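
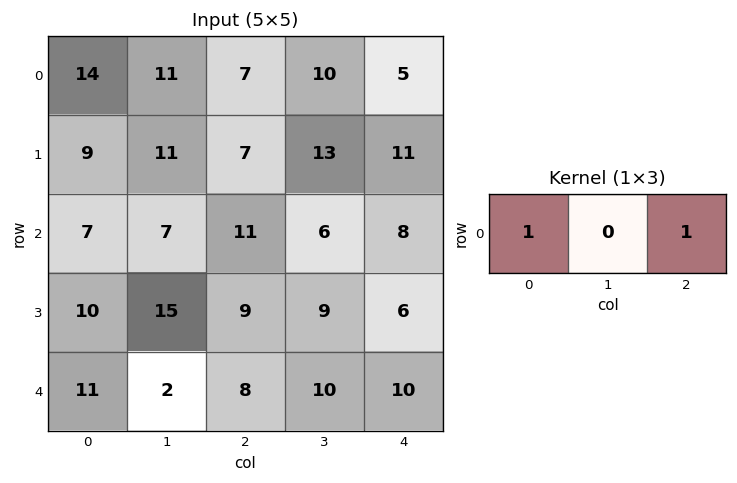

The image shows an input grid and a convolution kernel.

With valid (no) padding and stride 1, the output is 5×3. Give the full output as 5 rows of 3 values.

Output[0,0]: The receptive field on the input at this output position is [14 11 7]. Elementwise product with the kernel and sum: 14·1 + 7·1.
Output[0,1]: The receptive field on the input at this output position is [11 7 10]. Elementwise product with the kernel and sum: 11·1 + 10·1.

21 21 12
16 24 18
18 13 19
19 24 15
19 12 18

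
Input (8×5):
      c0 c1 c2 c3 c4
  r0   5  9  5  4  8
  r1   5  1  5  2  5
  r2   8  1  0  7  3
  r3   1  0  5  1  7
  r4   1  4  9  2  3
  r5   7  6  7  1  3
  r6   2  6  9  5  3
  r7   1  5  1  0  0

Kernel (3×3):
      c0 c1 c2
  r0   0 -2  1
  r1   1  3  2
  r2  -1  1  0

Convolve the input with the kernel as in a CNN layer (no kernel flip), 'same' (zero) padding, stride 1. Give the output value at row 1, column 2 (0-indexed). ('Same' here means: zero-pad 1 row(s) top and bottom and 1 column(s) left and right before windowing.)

The receptive field on the zero-padded input at this output position is [9 5 4 / 1 5 2 / 1 0 7]. Elementwise product with the kernel and sum: 5·-2 + 4·1 + 1·1 + 5·3 + 2·2 + 1·-1 + 0·1.

13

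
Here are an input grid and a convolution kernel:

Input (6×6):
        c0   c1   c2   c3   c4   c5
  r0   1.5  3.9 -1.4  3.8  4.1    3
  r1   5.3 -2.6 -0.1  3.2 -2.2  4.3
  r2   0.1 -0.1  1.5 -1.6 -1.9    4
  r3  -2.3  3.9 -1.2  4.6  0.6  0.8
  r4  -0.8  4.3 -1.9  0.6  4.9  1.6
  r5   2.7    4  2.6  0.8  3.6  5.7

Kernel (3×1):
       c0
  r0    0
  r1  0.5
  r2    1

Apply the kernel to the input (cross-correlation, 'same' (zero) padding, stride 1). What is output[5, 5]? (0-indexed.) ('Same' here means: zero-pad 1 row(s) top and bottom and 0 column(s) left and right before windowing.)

2.85

The receptive field on the zero-padded input at this output position is [1.6 / 5.7 / 0]. Elementwise product with the kernel and sum: 5.7·0.5 + 0·1.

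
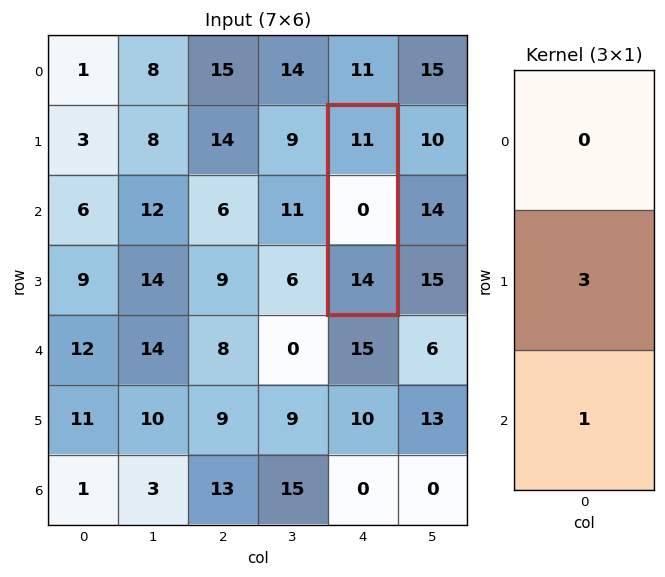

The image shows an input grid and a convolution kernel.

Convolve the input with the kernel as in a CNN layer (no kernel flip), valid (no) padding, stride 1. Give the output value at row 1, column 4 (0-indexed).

The receptive field on the input at this output position is [11 / 0 / 14]. Elementwise product with the kernel and sum: 0·3 + 14·1.

14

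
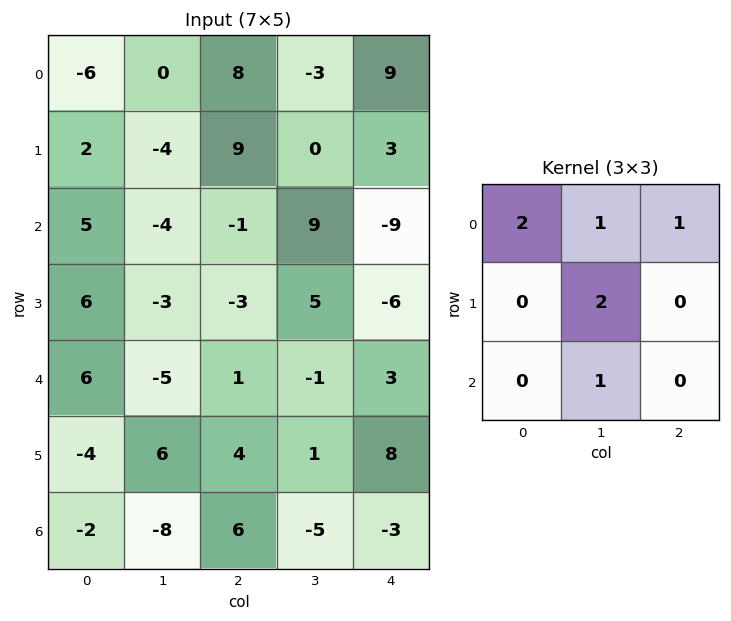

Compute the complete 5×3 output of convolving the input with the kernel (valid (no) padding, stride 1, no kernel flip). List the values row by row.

-16 22 31
-2 -4 44
-6 -5 7
2 2 -8
12 4 1

Output[0,0]: The receptive field on the input at this output position is [-6 0 8 / 2 -4 9 / 5 -4 -1]. Elementwise product with the kernel and sum: -6·2 + 0·1 + 8·1 + -4·2 + -4·1.
Output[0,1]: The receptive field on the input at this output position is [0 8 -3 / -4 9 0 / -4 -1 9]. Elementwise product with the kernel and sum: 0·2 + 8·1 + -3·1 + 9·2 + -1·1.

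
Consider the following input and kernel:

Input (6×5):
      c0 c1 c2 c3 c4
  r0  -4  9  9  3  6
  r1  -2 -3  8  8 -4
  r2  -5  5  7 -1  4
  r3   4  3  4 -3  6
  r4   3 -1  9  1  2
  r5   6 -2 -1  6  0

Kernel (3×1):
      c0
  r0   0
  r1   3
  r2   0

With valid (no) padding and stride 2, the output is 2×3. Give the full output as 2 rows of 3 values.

-6 24 -12
12 12 18

Output[0,0]: The receptive field on the input at this output position is [-4 / -2 / -5]. Elementwise product with the kernel and sum: -2·3.
Output[0,1]: The receptive field on the input at this output position is [9 / 8 / 7]. Elementwise product with the kernel and sum: 8·3.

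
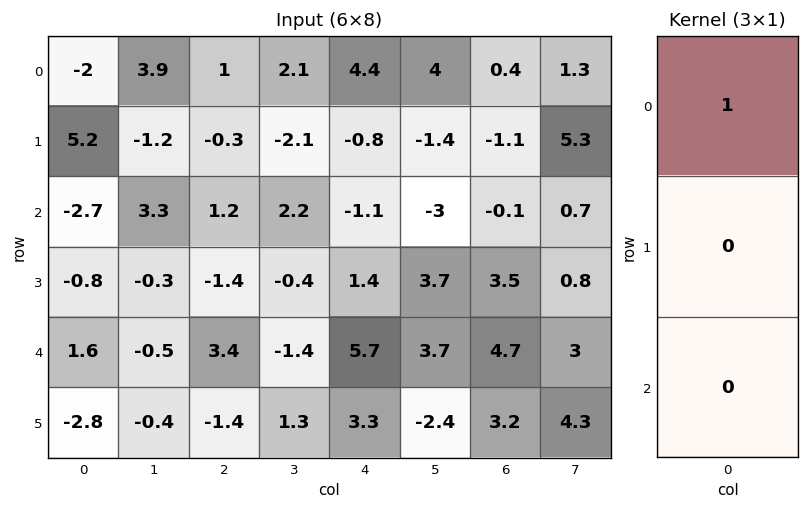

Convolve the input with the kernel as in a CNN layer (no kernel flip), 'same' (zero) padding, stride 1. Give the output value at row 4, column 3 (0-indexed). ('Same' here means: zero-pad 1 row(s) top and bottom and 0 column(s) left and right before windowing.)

The receptive field on the zero-padded input at this output position is [-0.4 / -1.4 / 1.3]. Elementwise product with the kernel and sum: -0.4·1.

-0.4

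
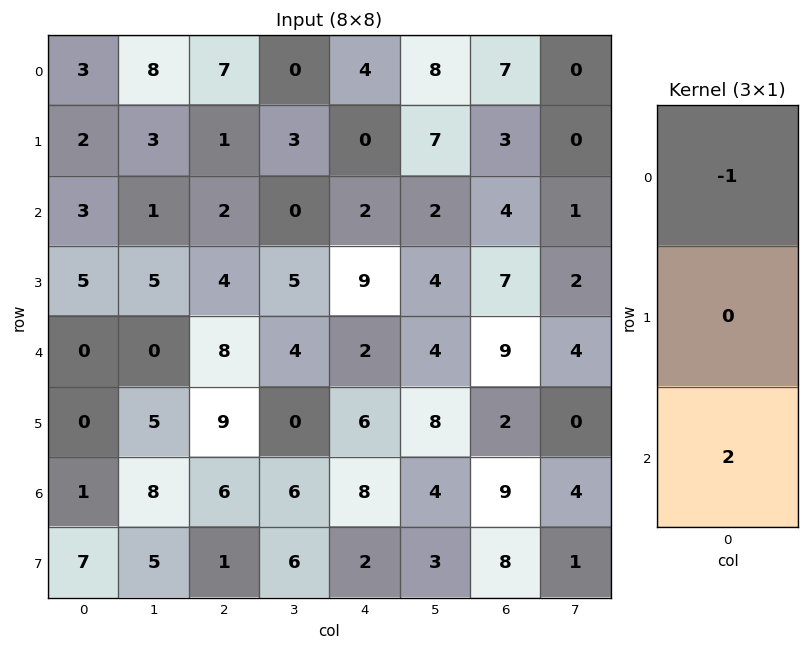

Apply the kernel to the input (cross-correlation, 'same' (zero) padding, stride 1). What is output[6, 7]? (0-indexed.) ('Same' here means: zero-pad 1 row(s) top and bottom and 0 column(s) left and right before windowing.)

The receptive field on the zero-padded input at this output position is [0 / 4 / 1]. Elementwise product with the kernel and sum: 0·-1 + 1·2.

2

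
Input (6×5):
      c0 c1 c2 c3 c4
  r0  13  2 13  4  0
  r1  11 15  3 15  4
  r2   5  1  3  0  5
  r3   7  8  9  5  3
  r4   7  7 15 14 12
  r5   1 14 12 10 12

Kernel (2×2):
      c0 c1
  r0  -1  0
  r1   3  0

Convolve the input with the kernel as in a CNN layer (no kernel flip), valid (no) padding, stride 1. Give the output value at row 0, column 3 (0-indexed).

41

The receptive field on the input at this output position is [4 0 / 15 4]. Elementwise product with the kernel and sum: 4·-1 + 15·3.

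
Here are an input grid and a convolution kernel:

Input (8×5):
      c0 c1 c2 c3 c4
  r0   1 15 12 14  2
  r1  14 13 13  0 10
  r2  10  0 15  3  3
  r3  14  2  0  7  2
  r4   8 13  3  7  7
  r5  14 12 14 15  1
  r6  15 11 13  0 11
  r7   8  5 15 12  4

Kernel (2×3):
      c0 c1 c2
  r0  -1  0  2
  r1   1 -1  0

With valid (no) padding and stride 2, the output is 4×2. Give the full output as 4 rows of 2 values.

24 5
32 -16
0 10
14 12

Output[0,0]: The receptive field on the input at this output position is [1 15 12 / 14 13 13]. Elementwise product with the kernel and sum: 1·-1 + 12·2 + 14·1 + 13·-1.
Output[0,1]: The receptive field on the input at this output position is [12 14 2 / 13 0 10]. Elementwise product with the kernel and sum: 12·-1 + 2·2 + 13·1 + 0·-1.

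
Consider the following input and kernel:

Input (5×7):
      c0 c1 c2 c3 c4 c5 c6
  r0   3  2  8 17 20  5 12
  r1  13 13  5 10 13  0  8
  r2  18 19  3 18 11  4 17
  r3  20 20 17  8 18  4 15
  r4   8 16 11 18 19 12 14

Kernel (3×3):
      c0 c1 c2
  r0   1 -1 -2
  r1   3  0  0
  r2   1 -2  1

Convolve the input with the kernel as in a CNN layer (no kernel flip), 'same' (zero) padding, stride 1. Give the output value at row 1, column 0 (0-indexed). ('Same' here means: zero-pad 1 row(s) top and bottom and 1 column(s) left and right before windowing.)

-24

The receptive field on the zero-padded input at this output position is [0 3 2 / 0 13 13 / 0 18 19]. Elementwise product with the kernel and sum: 0·1 + 3·-1 + 2·-2 + 0·3 + 0·1 + 18·-2 + 19·1.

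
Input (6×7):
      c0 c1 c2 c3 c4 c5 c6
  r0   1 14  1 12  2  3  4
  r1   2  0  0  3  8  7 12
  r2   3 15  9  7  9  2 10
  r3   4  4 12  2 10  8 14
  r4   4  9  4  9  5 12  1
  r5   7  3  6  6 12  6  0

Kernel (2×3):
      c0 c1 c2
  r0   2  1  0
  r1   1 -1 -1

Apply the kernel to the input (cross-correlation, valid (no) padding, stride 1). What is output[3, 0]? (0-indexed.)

The receptive field on the input at this output position is [4 4 12 / 4 9 4]. Elementwise product with the kernel and sum: 4·2 + 4·1 + 4·1 + 9·-1 + 4·-1.

3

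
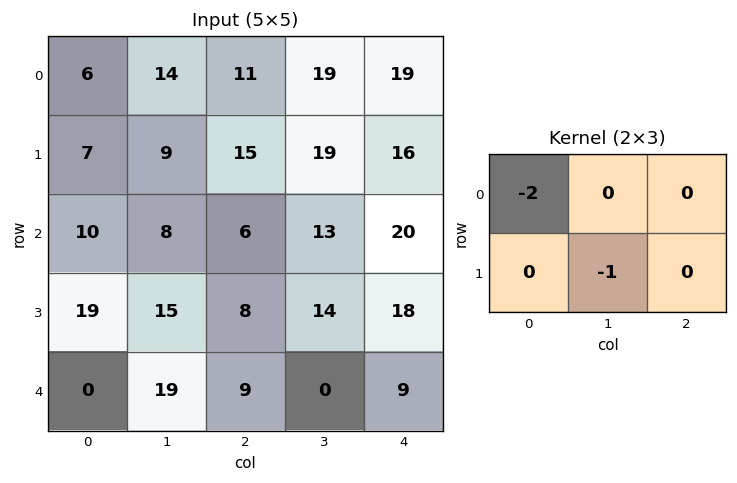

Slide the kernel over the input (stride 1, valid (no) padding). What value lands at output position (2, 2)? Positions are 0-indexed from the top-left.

The receptive field on the input at this output position is [6 13 20 / 8 14 18]. Elementwise product with the kernel and sum: 6·-2 + 14·-1.

-26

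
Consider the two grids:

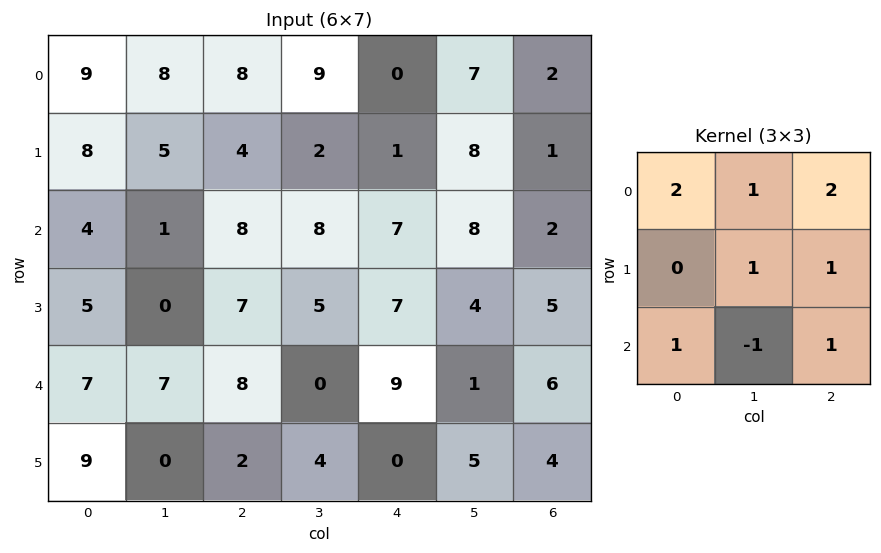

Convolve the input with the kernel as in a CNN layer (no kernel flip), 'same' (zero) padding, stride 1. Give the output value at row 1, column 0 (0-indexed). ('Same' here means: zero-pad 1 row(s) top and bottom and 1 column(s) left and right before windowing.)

35

The receptive field on the zero-padded input at this output position is [0 9 8 / 0 8 5 / 0 4 1]. Elementwise product with the kernel and sum: 0·2 + 9·1 + 8·2 + 8·1 + 5·1 + 0·1 + 4·-1 + 1·1.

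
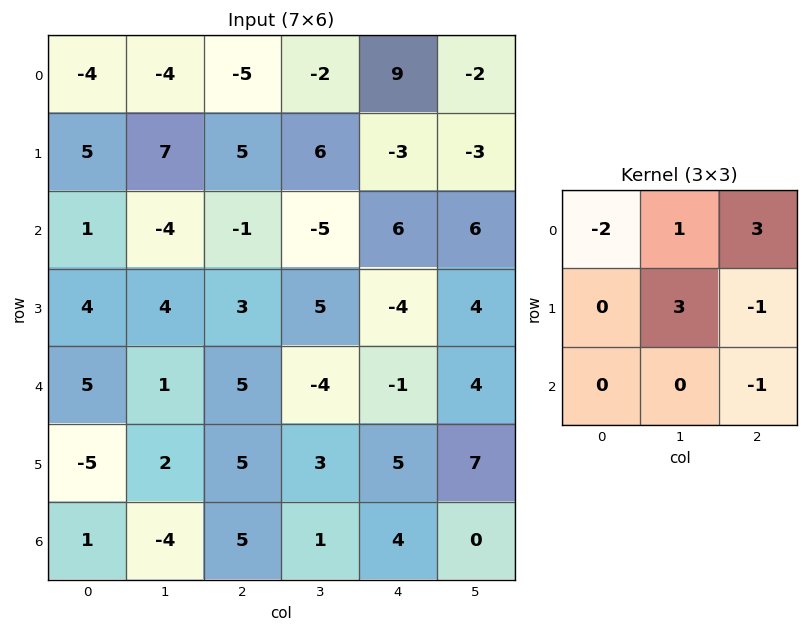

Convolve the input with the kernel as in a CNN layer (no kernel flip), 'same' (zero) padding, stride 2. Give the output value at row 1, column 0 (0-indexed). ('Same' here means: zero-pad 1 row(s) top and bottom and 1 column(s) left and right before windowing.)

29

The receptive field on the zero-padded input at this output position is [0 5 7 / 0 1 -4 / 0 4 4]. Elementwise product with the kernel and sum: 0·-2 + 5·1 + 7·3 + 1·3 + -4·-1 + 4·-1.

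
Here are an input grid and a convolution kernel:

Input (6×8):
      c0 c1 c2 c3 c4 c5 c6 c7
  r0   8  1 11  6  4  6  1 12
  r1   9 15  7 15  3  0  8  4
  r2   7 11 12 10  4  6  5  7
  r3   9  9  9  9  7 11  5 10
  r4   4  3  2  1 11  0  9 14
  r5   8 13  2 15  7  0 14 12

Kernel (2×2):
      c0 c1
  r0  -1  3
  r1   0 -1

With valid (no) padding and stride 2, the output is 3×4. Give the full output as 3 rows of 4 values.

-20 -8 14 31
17 9 3 6
-8 -14 -11 21

Output[0,0]: The receptive field on the input at this output position is [8 1 / 9 15]. Elementwise product with the kernel and sum: 8·-1 + 1·3 + 15·-1.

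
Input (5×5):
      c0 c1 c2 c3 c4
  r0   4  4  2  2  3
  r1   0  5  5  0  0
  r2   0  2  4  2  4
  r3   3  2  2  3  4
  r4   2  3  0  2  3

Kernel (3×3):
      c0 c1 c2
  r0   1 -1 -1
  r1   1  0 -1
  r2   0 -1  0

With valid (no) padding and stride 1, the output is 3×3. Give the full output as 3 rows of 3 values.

-9 1 0
-16 -2 2
-8 -5 -6

Output[0,0]: The receptive field on the input at this output position is [4 4 2 / 0 5 5 / 0 2 4]. Elementwise product with the kernel and sum: 4·1 + 4·-1 + 2·-1 + 0·1 + 5·-1 + 2·-1.
Output[0,1]: The receptive field on the input at this output position is [4 2 2 / 5 5 0 / 2 4 2]. Elementwise product with the kernel and sum: 4·1 + 2·-1 + 2·-1 + 5·1 + 0·-1 + 4·-1.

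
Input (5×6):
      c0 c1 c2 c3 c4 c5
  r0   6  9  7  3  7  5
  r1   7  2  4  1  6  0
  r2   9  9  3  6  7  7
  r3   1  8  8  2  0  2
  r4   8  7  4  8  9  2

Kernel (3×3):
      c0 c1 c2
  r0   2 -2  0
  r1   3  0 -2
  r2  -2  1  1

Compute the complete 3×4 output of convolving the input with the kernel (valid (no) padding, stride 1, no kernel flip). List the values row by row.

1 -1 15 -3
45 5 -13 -8
-18 30 27 -5

Output[0,0]: The receptive field on the input at this output position is [6 9 7 / 7 2 4 / 9 9 3]. Elementwise product with the kernel and sum: 6·2 + 9·-2 + 7·3 + 4·-2 + 9·-2 + 9·1 + 3·1.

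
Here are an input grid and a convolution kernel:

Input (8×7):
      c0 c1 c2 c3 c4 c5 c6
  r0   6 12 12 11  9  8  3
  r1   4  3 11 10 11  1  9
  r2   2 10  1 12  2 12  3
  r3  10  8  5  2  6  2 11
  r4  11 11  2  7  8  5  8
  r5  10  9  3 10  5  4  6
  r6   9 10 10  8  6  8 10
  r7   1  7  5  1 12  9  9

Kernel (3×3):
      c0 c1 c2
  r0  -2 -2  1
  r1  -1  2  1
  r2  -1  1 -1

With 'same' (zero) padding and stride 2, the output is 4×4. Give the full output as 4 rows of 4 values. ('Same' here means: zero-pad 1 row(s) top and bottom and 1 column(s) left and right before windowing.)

25 21 15 6
11 -19 -35 -17
22 -40 -9 -13
11 1 -12 -8

Output[0,0]: The receptive field on the zero-padded input at this output position is [0 0 0 / 0 6 12 / 0 4 3]. Elementwise product with the kernel and sum: 0·-2 + 0·-2 + 0·1 + 0·-1 + 6·2 + 12·1 + 0·-1 + 4·1 + 3·-1.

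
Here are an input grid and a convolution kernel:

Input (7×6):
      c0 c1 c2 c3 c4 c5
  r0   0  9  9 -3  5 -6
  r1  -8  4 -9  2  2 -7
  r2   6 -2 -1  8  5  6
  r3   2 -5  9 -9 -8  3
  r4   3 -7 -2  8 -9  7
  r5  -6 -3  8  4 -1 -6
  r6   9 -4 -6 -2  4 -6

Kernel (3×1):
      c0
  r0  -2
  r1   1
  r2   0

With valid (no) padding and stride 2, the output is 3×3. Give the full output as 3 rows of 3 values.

-8 -27 -8
-10 11 -18
-12 12 17

Output[0,0]: The receptive field on the input at this output position is [0 / -8 / 6]. Elementwise product with the kernel and sum: 0·-2 + -8·1.
Output[0,1]: The receptive field on the input at this output position is [9 / -9 / -1]. Elementwise product with the kernel and sum: 9·-2 + -9·1.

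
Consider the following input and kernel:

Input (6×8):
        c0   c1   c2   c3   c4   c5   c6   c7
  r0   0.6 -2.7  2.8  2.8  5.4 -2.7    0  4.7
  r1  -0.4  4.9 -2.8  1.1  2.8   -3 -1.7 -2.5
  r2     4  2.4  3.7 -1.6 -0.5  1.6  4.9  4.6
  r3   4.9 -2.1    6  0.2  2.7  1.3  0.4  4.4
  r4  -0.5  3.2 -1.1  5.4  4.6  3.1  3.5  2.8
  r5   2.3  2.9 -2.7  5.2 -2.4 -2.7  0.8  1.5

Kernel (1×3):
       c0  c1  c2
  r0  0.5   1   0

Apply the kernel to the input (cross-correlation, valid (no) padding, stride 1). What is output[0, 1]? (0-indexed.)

1.45

The receptive field on the input at this output position is [-2.7 2.8 2.8]. Elementwise product with the kernel and sum: -2.7·0.5 + 2.8·1.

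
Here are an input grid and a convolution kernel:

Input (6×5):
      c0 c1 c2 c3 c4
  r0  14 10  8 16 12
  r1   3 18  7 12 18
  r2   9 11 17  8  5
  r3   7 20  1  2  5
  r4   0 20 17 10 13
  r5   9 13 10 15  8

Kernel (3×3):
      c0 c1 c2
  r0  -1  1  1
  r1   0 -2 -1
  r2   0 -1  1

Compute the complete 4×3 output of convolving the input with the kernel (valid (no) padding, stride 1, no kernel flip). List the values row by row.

Output[0,0]: The receptive field on the input at this output position is [14 10 8 / 3 18 7 / 9 11 17]. Elementwise product with the kernel and sum: 14·-1 + 10·1 + 8·1 + 18·-2 + 7·-1 + 11·-1 + 17·1.

-33 -21 -25
-36 -40 5
-25 3 -10
-46 -56 -34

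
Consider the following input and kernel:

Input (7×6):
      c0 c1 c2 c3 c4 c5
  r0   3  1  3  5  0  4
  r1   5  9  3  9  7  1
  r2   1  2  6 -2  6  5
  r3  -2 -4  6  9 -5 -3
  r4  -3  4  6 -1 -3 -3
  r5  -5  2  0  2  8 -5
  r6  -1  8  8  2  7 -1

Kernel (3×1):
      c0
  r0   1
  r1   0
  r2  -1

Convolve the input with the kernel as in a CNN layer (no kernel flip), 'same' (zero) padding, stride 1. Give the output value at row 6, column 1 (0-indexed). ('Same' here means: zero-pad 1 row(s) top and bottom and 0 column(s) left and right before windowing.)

The receptive field on the zero-padded input at this output position is [2 / 8 / 0]. Elementwise product with the kernel and sum: 2·1 + 0·-1.

2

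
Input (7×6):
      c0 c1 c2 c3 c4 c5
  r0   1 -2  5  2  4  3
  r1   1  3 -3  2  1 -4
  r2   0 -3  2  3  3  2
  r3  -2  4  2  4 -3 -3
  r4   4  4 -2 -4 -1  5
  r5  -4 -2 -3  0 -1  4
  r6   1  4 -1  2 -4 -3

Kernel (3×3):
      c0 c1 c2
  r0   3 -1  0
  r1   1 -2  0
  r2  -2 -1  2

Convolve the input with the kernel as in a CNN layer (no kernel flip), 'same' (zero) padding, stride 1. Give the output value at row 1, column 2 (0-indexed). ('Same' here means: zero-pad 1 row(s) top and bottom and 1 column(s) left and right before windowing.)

The receptive field on the zero-padded input at this output position is [-2 5 2 / 3 -3 2 / -3 2 3]. Elementwise product with the kernel and sum: -2·3 + 5·-1 + 3·1 + -3·-2 + -3·-2 + 2·-1 + 3·2.

8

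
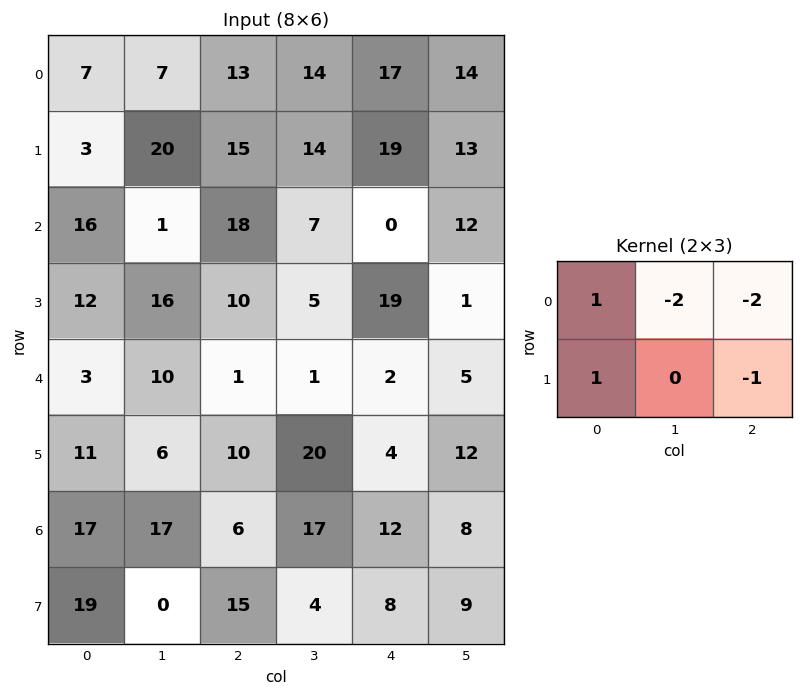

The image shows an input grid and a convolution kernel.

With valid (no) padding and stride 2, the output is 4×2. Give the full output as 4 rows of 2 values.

-45 -53
-20 -5
-18 1
-25 -45

Output[0,0]: The receptive field on the input at this output position is [7 7 13 / 3 20 15]. Elementwise product with the kernel and sum: 7·1 + 7·-2 + 13·-2 + 3·1 + 15·-1.
Output[0,1]: The receptive field on the input at this output position is [13 14 17 / 15 14 19]. Elementwise product with the kernel and sum: 13·1 + 14·-2 + 17·-2 + 15·1 + 19·-1.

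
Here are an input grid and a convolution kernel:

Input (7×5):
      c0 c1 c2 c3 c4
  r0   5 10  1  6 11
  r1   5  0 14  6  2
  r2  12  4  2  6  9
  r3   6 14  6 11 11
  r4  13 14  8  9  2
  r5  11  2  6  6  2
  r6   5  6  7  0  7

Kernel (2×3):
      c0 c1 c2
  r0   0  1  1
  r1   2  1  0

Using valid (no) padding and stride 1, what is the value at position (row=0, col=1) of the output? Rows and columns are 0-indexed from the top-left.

The receptive field on the input at this output position is [10 1 6 / 0 14 6]. Elementwise product with the kernel and sum: 1·1 + 6·1 + 0·2 + 14·1.

21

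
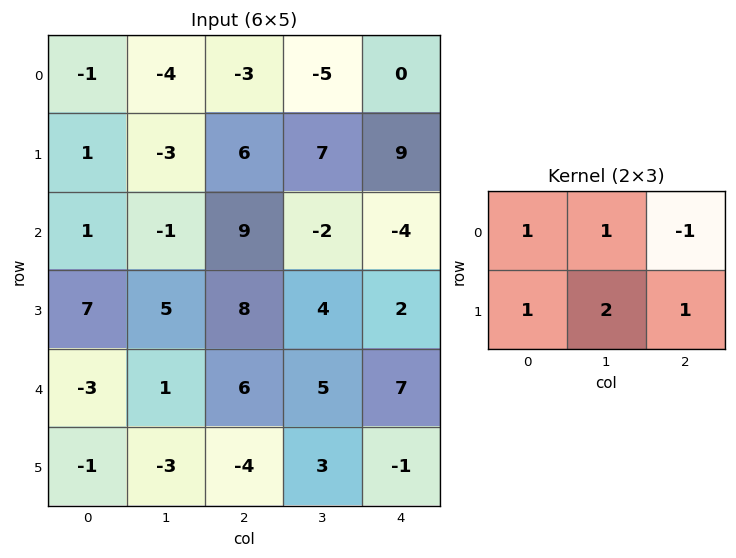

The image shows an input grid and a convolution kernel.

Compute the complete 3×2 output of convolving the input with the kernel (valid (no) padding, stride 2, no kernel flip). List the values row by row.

Output[0,0]: The receptive field on the input at this output position is [-1 -4 -3 / 1 -3 6]. Elementwise product with the kernel and sum: -1·1 + -4·1 + -3·-1 + 1·1 + -3·2 + 6·1.

-1 21
16 29
-19 5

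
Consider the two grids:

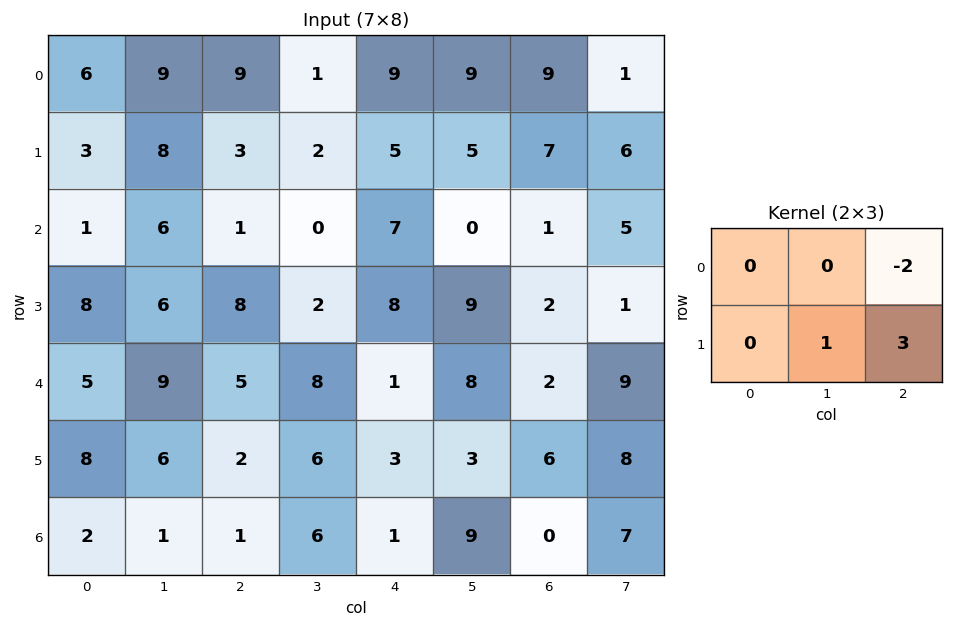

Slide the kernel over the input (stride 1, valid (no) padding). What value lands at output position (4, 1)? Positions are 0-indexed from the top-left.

4

The receptive field on the input at this output position is [9 5 8 / 6 2 6]. Elementwise product with the kernel and sum: 8·-2 + 2·1 + 6·3.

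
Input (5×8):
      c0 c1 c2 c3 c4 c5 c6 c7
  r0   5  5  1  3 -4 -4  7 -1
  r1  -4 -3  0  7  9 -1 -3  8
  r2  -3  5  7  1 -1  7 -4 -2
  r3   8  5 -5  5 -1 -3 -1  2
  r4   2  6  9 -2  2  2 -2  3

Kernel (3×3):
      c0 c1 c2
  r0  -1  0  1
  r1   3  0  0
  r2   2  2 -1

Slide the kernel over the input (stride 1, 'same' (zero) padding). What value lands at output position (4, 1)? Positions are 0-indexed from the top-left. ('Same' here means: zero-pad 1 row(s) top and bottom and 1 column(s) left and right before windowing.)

-7

The receptive field on the zero-padded input at this output position is [8 5 -5 / 2 6 9 / 0 0 0]. Elementwise product with the kernel and sum: 8·-1 + -5·1 + 2·3 + 0·2 + 0·2 + 0·-1.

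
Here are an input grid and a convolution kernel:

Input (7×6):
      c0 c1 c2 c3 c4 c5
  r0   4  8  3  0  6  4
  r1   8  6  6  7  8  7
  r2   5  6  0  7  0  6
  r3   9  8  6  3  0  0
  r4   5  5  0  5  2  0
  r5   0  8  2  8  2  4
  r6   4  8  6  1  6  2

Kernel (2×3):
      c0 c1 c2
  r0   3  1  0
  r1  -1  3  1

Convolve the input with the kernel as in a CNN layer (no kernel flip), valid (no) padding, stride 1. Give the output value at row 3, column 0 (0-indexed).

The receptive field on the input at this output position is [9 8 6 / 5 5 0]. Elementwise product with the kernel and sum: 9·3 + 8·1 + 5·-1 + 5·3 + 0·1.

45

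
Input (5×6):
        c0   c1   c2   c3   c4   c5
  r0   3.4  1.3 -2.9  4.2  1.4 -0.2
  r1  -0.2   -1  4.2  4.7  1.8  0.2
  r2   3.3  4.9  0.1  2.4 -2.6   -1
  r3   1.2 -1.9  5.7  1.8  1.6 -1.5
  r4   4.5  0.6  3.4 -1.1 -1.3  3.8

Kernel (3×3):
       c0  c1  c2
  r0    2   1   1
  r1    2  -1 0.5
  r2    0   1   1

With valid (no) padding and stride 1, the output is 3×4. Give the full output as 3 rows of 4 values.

12.9 2.55 4.2 13.7
8.35 25.3 14.8 18.4
22.75 6 8 4.95

Output[0,0]: The receptive field on the input at this output position is [3.4 1.3 -2.9 / -0.2 -1 4.2 / 3.3 4.9 0.1]. Elementwise product with the kernel and sum: 3.4·2 + 1.3·1 + -2.9·1 + -0.2·2 + -1·-1 + 4.2·0.5 + 4.9·1 + 0.1·1.
Output[0,1]: The receptive field on the input at this output position is [1.3 -2.9 4.2 / -1 4.2 4.7 / 4.9 0.1 2.4]. Elementwise product with the kernel and sum: 1.3·2 + -2.9·1 + 4.2·1 + -1·2 + 4.2·-1 + 4.7·0.5 + 0.1·1 + 2.4·1.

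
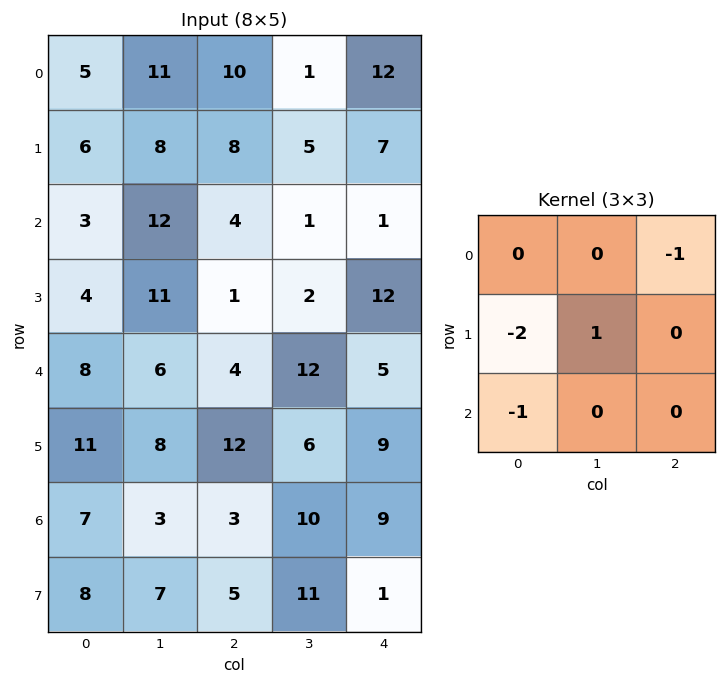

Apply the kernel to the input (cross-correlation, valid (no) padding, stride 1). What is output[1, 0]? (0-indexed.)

The receptive field on the input at this output position is [6 8 8 / 3 12 4 / 4 11 1]. Elementwise product with the kernel and sum: 8·-1 + 3·-2 + 12·1 + 4·-1.

-6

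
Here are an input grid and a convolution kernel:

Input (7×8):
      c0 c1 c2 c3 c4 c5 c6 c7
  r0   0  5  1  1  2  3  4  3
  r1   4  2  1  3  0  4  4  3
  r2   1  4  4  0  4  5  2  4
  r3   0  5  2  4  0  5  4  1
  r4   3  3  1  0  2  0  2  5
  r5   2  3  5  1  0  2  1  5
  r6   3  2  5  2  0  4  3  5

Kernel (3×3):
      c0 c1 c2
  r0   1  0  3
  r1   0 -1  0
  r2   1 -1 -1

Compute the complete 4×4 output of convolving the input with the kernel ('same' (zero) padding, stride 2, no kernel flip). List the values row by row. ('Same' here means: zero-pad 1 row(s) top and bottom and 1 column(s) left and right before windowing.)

-6 -3 -3 -7
0 6 10 11
7 13 16 2
6 1 7 14

Output[0,0]: The receptive field on the zero-padded input at this output position is [0 0 0 / 0 0 5 / 0 4 2]. Elementwise product with the kernel and sum: 0·1 + 0·3 + 0·-1 + 0·1 + 4·-1 + 2·-1.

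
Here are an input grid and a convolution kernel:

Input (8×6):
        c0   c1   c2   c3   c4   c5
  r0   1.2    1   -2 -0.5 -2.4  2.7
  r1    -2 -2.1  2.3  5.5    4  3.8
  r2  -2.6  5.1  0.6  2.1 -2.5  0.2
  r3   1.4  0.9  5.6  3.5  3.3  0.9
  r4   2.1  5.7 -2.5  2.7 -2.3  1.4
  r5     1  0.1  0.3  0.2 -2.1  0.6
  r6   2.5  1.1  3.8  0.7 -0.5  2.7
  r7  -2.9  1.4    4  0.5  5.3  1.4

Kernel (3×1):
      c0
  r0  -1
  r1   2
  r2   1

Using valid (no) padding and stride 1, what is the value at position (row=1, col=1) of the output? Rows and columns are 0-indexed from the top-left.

13.2

The receptive field on the input at this output position is [-2.1 / 5.1 / 0.9]. Elementwise product with the kernel and sum: -2.1·-1 + 5.1·2 + 0.9·1.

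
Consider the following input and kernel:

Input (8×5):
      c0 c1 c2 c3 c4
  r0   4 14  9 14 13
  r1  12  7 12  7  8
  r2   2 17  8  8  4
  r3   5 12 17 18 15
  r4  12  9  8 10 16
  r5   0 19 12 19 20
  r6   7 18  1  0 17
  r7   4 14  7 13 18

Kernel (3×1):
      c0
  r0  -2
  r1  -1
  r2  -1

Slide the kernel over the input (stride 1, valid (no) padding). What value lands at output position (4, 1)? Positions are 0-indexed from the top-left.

-55

The receptive field on the input at this output position is [9 / 19 / 18]. Elementwise product with the kernel and sum: 9·-2 + 19·-1 + 18·-1.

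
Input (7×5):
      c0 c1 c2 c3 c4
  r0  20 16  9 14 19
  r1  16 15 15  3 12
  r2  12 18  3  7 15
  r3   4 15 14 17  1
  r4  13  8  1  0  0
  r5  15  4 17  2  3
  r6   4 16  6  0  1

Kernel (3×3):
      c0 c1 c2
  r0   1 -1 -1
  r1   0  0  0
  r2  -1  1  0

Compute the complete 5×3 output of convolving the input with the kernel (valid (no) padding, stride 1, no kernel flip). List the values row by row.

Output[0,0]: The receptive field on the input at this output position is [20 16 9 / 16 15 15 / 12 18 3]. Elementwise product with the kernel and sum: 20·1 + 16·-1 + 9·-1 + 12·-1 + 18·1.
Output[0,1]: The receptive field on the input at this output position is [16 9 14 / 15 15 3 / 18 3 7]. Elementwise product with the kernel and sum: 16·1 + 9·-1 + 14·-1 + 18·-1 + 3·1.

1 -22 -20
-3 -4 3
-14 1 -20
-36 -3 -19
16 -3 -5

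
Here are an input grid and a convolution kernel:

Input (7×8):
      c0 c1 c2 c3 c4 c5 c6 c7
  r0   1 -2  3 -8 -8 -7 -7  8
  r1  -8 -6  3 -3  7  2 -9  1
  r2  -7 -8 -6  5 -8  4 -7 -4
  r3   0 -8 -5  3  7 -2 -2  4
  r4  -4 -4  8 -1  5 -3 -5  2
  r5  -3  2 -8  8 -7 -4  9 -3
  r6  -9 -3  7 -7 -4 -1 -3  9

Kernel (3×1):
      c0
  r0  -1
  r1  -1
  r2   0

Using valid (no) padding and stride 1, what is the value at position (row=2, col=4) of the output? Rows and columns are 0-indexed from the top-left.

1

The receptive field on the input at this output position is [-8 / 7 / 5]. Elementwise product with the kernel and sum: -8·-1 + 7·-1.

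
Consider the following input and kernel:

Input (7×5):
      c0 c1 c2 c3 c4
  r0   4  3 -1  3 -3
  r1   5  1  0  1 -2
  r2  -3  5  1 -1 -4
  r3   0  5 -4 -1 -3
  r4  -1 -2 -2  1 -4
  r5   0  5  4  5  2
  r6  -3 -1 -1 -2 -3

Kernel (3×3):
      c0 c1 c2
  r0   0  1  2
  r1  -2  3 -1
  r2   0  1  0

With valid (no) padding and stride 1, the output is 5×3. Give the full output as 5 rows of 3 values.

Output[0,0]: The receptive field on the input at this output position is [4 3 -1 / 5 1 0 / -3 5 1]. Elementwise product with the kernel and sum: 3·1 + -1·2 + 5·-2 + 1·3 + 0·-1 + 5·1.
Output[0,1]: The receptive field on the input at this output position is [3 -1 3 / 1 0 1 / 5 1 -1]. Elementwise product with the kernel and sum: -1·1 + 3·2 + 1·-2 + 0·3 + 1·-1 + 1·1.

-1 3 1
26 -8 -5
24 -24 0
0 -5 9
4 -4 -4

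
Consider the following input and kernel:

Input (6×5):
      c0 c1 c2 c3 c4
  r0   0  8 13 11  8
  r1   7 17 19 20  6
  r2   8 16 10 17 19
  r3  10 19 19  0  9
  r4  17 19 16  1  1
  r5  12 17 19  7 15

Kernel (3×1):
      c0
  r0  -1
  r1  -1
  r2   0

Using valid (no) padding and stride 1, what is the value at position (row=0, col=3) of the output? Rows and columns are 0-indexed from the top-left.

-31

The receptive field on the input at this output position is [11 / 20 / 17]. Elementwise product with the kernel and sum: 11·-1 + 20·-1.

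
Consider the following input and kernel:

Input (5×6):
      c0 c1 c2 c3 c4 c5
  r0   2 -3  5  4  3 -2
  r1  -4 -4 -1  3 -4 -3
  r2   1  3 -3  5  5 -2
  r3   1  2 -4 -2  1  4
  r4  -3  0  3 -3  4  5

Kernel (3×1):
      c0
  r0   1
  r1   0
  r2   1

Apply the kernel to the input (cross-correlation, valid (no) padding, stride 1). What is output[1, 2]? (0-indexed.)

The receptive field on the input at this output position is [-1 / -3 / -4]. Elementwise product with the kernel and sum: -1·1 + -4·1.

-5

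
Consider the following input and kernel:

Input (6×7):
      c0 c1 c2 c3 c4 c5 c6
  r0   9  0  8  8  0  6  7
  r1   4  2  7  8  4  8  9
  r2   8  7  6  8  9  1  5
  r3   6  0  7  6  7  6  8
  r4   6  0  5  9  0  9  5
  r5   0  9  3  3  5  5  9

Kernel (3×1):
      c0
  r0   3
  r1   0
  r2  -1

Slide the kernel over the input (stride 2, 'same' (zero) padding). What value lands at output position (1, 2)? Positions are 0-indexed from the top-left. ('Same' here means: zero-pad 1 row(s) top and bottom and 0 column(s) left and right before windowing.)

The receptive field on the zero-padded input at this output position is [4 / 9 / 7]. Elementwise product with the kernel and sum: 4·3 + 7·-1.

5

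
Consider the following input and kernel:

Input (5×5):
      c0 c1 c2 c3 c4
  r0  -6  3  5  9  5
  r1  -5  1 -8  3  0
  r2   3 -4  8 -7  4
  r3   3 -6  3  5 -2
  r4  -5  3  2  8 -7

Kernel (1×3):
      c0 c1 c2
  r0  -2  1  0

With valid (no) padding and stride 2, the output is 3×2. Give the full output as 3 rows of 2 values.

15 -1
-10 -23
13 4

Output[0,0]: The receptive field on the input at this output position is [-6 3 5]. Elementwise product with the kernel and sum: -6·-2 + 3·1.
Output[0,1]: The receptive field on the input at this output position is [5 9 5]. Elementwise product with the kernel and sum: 5·-2 + 9·1.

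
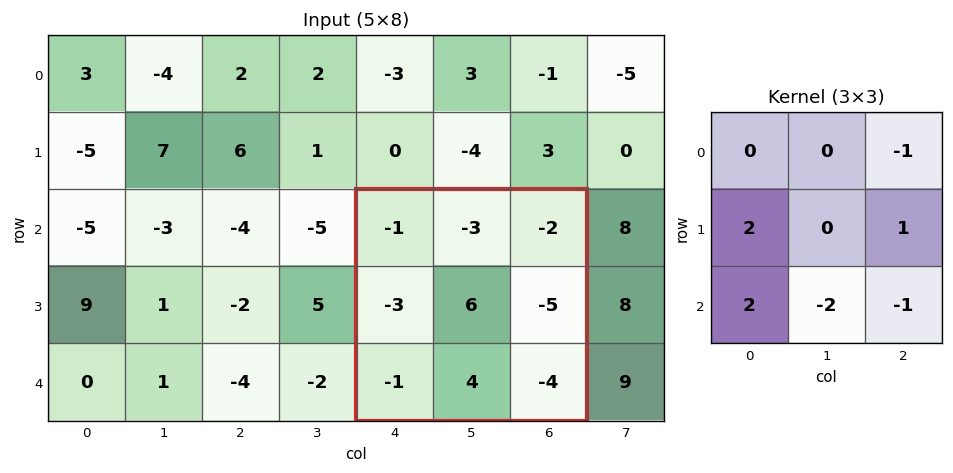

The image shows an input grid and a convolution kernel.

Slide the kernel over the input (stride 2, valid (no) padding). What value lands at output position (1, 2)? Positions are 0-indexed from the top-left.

The receptive field on the input at this output position is [-1 -3 -2 / -3 6 -5 / -1 4 -4]. Elementwise product with the kernel and sum: -2·-1 + -3·2 + -5·1 + -1·2 + 4·-2 + -4·-1.

-15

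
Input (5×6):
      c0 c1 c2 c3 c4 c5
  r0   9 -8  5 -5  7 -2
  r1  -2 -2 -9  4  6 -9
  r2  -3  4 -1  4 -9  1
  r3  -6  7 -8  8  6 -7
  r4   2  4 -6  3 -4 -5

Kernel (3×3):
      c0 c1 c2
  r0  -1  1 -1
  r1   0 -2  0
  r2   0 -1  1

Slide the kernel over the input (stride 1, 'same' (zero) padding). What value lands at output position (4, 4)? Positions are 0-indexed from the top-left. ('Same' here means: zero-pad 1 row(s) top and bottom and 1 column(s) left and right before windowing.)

The receptive field on the zero-padded input at this output position is [8 6 -7 / 3 -4 -5 / 0 0 0]. Elementwise product with the kernel and sum: 8·-1 + 6·1 + -7·-1 + -4·-2 + 0·-1 + 0·1.

13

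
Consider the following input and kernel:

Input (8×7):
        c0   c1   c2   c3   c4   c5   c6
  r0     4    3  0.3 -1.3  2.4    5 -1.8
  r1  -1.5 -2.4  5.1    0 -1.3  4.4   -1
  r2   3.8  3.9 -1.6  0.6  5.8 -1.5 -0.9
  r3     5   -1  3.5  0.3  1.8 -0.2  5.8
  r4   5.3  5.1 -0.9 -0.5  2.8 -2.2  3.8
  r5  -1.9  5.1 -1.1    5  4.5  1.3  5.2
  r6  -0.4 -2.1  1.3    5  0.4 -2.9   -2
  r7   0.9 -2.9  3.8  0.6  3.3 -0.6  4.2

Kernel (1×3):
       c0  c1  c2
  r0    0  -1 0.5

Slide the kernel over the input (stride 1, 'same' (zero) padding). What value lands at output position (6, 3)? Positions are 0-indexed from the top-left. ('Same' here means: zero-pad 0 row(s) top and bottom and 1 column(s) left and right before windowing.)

The receptive field on the zero-padded input at this output position is [1.3 5 0.4]. Elementwise product with the kernel and sum: 5·-1 + 0.4·0.5.

-4.8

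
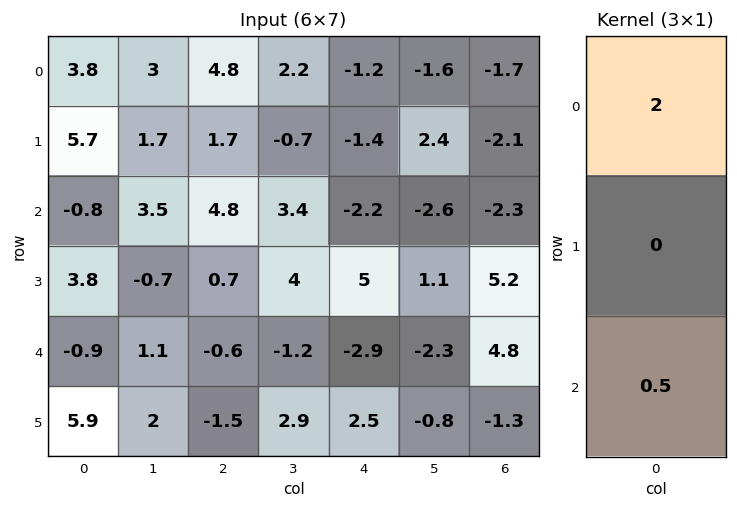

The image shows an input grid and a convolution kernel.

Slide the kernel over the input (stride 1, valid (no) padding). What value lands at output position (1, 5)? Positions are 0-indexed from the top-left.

5.35

The receptive field on the input at this output position is [2.4 / -2.6 / 1.1]. Elementwise product with the kernel and sum: 2.4·2 + 1.1·0.5.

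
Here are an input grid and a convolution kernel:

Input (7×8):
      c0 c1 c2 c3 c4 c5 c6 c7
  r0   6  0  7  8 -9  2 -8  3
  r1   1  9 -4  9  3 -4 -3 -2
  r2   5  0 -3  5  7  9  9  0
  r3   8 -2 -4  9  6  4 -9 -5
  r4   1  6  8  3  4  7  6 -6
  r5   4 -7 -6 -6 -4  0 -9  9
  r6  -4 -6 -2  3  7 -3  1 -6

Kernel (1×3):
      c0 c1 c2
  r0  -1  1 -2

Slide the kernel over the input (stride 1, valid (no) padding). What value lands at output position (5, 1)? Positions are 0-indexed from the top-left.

The receptive field on the input at this output position is [-7 -6 -6]. Elementwise product with the kernel and sum: -7·-1 + -6·1 + -6·-2.

13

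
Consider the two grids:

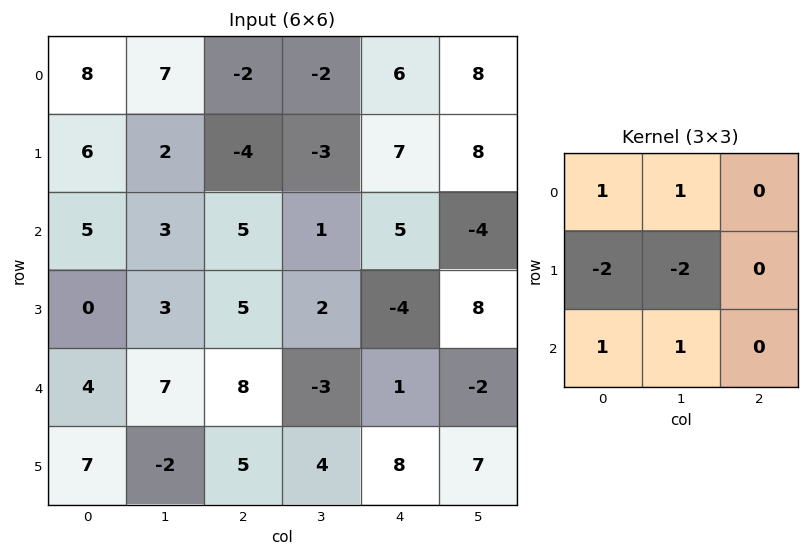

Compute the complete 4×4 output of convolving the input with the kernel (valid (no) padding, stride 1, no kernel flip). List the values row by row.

Output[0,0]: The receptive field on the input at this output position is [8 7 -2 / 6 2 -4 / 5 3 5]. Elementwise product with the kernel and sum: 8·1 + 7·1 + 6·-2 + 2·-2 + 5·1 + 3·1.
Output[0,1]: The receptive field on the input at this output position is [7 -2 -2 / 2 -4 -3 / 3 5 1]. Elementwise product with the kernel and sum: 7·1 + -2·1 + 2·-2 + -4·-2 + 3·1 + 5·1.

7 17 16 2
-5 -10 -12 -10
13 7 -3 8
-14 -19 6 14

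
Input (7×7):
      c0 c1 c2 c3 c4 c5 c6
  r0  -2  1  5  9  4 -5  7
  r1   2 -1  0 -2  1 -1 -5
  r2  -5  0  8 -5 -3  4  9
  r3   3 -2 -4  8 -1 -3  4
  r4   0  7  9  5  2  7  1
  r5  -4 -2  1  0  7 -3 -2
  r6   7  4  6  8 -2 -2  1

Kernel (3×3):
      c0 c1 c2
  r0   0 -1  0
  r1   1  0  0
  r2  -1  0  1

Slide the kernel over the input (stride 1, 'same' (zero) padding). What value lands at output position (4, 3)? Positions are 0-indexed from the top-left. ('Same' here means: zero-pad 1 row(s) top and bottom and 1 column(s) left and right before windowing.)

7

The receptive field on the zero-padded input at this output position is [-4 8 -1 / 9 5 2 / 1 0 7]. Elementwise product with the kernel and sum: 8·-1 + 9·1 + 1·-1 + 7·1.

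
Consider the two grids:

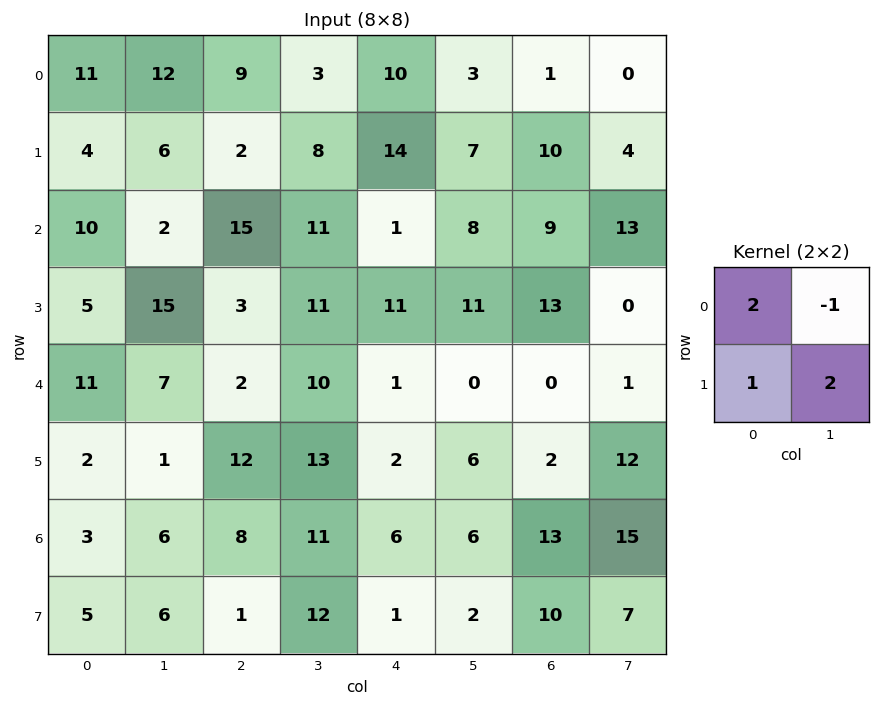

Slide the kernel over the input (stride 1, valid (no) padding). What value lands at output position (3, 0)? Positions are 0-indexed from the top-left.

20

The receptive field on the input at this output position is [5 15 / 11 7]. Elementwise product with the kernel and sum: 5·2 + 15·-1 + 11·1 + 7·2.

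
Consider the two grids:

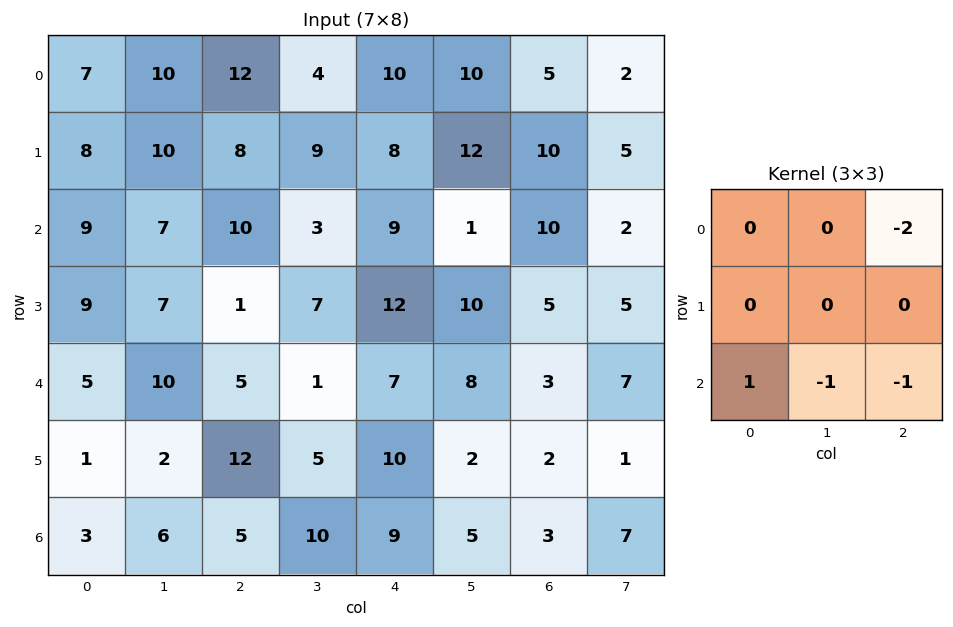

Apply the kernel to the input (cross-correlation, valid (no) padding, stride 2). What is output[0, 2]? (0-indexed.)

The receptive field on the input at this output position is [10 10 5 / 8 12 10 / 9 1 10]. Elementwise product with the kernel and sum: 5·-2 + 9·1 + 1·-1 + 10·-1.

-12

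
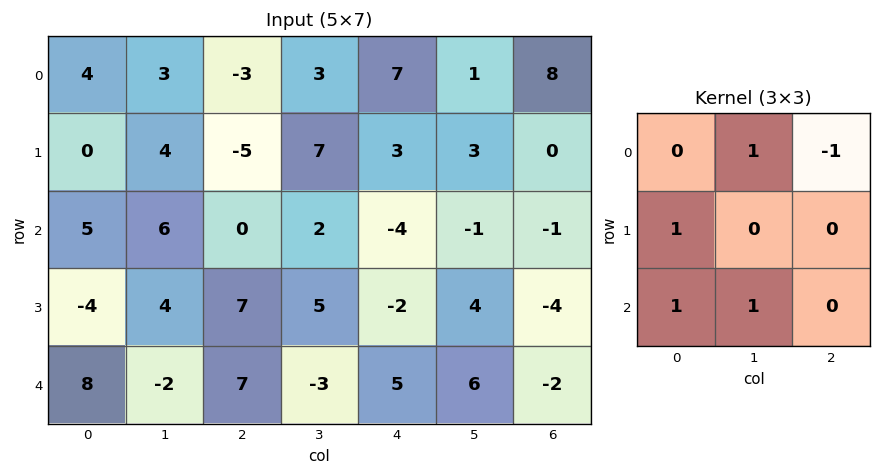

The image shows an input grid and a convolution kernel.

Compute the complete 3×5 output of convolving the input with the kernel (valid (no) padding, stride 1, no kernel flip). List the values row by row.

17 4 -7 11 -9
14 5 16 5 1
8 7 17 4 9

Output[0,0]: The receptive field on the input at this output position is [4 3 -3 / 0 4 -5 / 5 6 0]. Elementwise product with the kernel and sum: 3·1 + -3·-1 + 0·1 + 5·1 + 6·1.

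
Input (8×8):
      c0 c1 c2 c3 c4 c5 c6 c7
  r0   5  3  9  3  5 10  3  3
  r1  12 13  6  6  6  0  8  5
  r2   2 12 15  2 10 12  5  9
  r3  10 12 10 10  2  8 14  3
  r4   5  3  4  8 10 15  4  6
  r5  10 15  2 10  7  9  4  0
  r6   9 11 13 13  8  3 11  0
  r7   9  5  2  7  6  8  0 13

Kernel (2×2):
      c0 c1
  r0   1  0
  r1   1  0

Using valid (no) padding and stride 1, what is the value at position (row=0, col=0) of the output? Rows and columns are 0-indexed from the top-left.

The receptive field on the input at this output position is [5 3 / 12 13]. Elementwise product with the kernel and sum: 5·1 + 12·1.

17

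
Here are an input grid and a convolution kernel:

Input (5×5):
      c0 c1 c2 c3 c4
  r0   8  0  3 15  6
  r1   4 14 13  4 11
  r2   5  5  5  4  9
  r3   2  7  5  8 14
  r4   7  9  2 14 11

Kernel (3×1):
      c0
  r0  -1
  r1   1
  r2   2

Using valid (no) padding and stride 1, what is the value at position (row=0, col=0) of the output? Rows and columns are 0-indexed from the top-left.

The receptive field on the input at this output position is [8 / 4 / 5]. Elementwise product with the kernel and sum: 8·-1 + 4·1 + 5·2.

6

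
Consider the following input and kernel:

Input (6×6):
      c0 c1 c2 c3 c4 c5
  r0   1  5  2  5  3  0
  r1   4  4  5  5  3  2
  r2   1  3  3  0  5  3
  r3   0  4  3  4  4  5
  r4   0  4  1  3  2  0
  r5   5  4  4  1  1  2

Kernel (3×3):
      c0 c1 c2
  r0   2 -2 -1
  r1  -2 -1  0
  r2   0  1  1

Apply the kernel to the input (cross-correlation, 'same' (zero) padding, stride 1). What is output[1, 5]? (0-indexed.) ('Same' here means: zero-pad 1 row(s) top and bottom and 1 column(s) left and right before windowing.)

1

The receptive field on the zero-padded input at this output position is [3 0 0 / 3 2 0 / 5 3 0]. Elementwise product with the kernel and sum: 3·2 + 0·-2 + 0·-1 + 3·-2 + 2·-1 + 3·1 + 0·1.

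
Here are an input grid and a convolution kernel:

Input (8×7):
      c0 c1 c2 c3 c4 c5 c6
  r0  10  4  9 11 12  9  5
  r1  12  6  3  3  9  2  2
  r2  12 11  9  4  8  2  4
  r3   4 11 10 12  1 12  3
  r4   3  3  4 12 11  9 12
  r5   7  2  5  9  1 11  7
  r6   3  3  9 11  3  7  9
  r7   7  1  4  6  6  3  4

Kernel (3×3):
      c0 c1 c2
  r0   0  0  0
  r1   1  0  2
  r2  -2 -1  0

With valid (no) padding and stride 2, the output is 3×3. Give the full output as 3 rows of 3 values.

Output[0,0]: The receptive field on the input at this output position is [10 4 9 / 12 6 3 / 12 11 9]. Elementwise product with the kernel and sum: 12·1 + 3·2 + 12·-2 + 11·-1.
Output[0,1]: The receptive field on the input at this output position is [9 11 12 / 3 3 9 / 9 4 8]. Elementwise product with the kernel and sum: 3·1 + 9·2 + 9·-2 + 4·-1.

-17 -1 -5
15 -8 -24
8 -22 2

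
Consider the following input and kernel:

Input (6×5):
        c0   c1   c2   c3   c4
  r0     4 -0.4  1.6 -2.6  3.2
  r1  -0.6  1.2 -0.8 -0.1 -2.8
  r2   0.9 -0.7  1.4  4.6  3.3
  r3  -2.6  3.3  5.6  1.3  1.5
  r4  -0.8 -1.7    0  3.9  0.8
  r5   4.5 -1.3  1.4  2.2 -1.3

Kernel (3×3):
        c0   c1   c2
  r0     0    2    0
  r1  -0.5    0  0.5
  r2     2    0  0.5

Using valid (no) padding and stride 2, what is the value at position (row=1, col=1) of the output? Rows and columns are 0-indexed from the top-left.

The receptive field on the input at this output position is [1.4 4.6 3.3 / 5.6 1.3 1.5 / 0 3.9 0.8]. Elementwise product with the kernel and sum: 4.6·2 + 5.6·-0.5 + 1.5·0.5 + 0·2 + 0.8·0.5.

7.55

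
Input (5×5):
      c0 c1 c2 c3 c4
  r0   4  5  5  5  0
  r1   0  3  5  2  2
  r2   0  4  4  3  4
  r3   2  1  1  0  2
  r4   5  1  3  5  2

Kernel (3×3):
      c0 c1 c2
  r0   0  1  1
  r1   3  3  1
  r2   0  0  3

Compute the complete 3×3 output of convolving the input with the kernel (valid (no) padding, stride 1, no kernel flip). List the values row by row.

Output[0,0]: The receptive field on the input at this output position is [4 5 5 / 0 3 5 / 0 4 4]. Elementwise product with the kernel and sum: 5·1 + 5·1 + 0·3 + 3·3 + 5·1 + 4·3.

36 45 40
27 34 35
27 28 18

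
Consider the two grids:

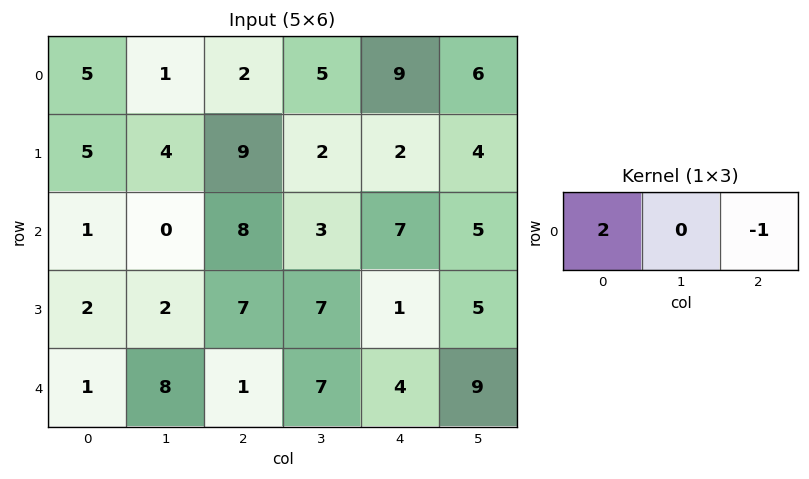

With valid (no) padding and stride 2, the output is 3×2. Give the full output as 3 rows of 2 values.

Output[0,0]: The receptive field on the input at this output position is [5 1 2]. Elementwise product with the kernel and sum: 5·2 + 2·-1.

8 -5
-6 9
1 -2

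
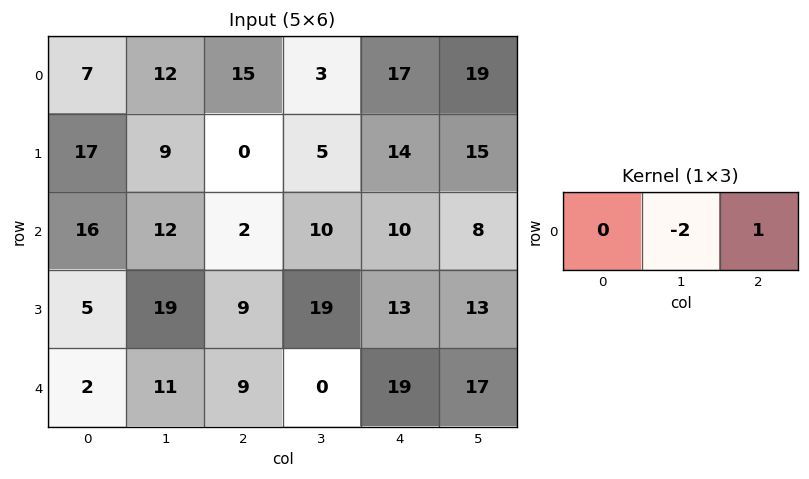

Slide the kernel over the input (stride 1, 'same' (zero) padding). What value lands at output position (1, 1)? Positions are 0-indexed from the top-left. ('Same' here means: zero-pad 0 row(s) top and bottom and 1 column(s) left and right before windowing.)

The receptive field on the zero-padded input at this output position is [17 9 0]. Elementwise product with the kernel and sum: 9·-2 + 0·1.

-18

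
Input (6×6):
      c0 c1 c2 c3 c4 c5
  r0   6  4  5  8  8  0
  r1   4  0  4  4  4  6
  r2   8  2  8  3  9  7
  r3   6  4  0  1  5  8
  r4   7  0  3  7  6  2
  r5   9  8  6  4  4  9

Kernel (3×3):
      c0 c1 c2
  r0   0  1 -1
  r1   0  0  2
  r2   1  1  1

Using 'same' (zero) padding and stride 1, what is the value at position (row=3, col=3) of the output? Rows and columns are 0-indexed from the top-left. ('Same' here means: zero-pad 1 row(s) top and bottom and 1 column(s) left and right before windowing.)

The receptive field on the zero-padded input at this output position is [8 3 9 / 0 1 5 / 3 7 6]. Elementwise product with the kernel and sum: 3·1 + 9·-1 + 5·2 + 3·1 + 7·1 + 6·1.

20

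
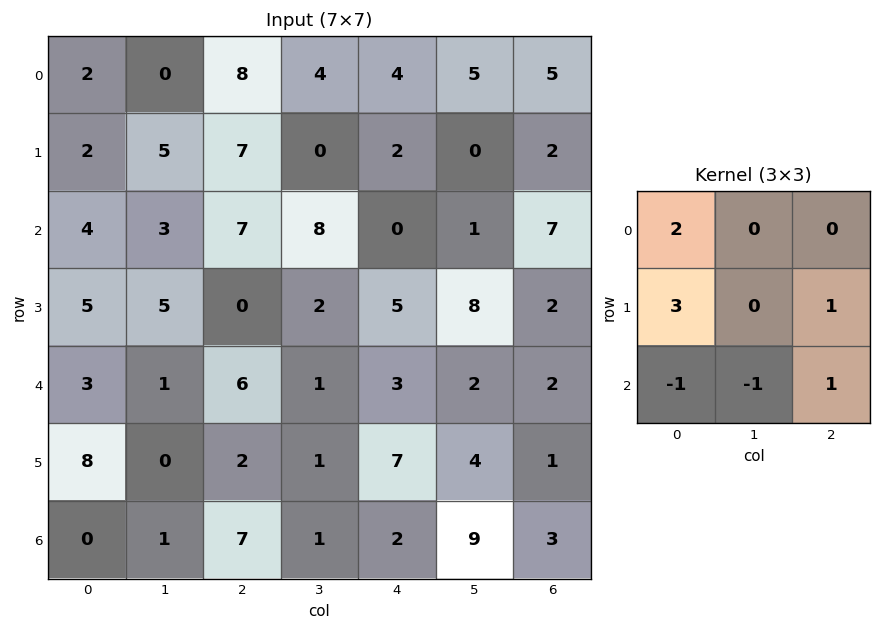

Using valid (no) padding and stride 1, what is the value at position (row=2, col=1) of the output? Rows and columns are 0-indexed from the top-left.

17

The receptive field on the input at this output position is [3 7 8 / 5 0 2 / 1 6 1]. Elementwise product with the kernel and sum: 3·2 + 5·3 + 2·1 + 1·-1 + 6·-1 + 1·1.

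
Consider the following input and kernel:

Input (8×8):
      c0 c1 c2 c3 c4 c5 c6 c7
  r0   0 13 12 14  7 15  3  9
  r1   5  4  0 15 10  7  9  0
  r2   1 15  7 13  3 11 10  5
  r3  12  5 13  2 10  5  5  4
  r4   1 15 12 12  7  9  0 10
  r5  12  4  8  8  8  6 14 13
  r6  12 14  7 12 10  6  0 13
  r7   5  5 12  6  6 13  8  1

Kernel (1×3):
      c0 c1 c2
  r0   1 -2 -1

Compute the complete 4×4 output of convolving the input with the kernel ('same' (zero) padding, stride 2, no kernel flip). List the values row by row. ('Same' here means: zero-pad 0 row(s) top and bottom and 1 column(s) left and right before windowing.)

Output[0,0]: The receptive field on the zero-padded input at this output position is [0 0 13]. Elementwise product with the kernel and sum: 0·1 + 0·-2 + 13·-1.
Output[0,1]: The receptive field on the zero-padded input at this output position is [13 12 14]. Elementwise product with the kernel and sum: 13·1 + 12·-2 + 14·-1.

-13 -25 -15 0
-17 -12 -4 -14
-17 -21 -11 -1
-38 -12 -14 -7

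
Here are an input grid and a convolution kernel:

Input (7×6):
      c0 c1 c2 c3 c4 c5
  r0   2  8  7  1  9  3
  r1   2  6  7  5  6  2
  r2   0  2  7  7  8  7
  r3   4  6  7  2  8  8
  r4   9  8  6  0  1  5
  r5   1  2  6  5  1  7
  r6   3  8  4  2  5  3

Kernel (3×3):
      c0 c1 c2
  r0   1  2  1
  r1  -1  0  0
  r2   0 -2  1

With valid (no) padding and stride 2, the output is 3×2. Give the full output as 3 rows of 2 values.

Output[0,0]: The receptive field on the input at this output position is [2 8 7 / 2 6 7 / 0 2 7]. Elementwise product with the kernel and sum: 2·1 + 8·2 + 7·1 + 2·-1 + 2·-2 + 7·1.

26 5
-3 23
18 2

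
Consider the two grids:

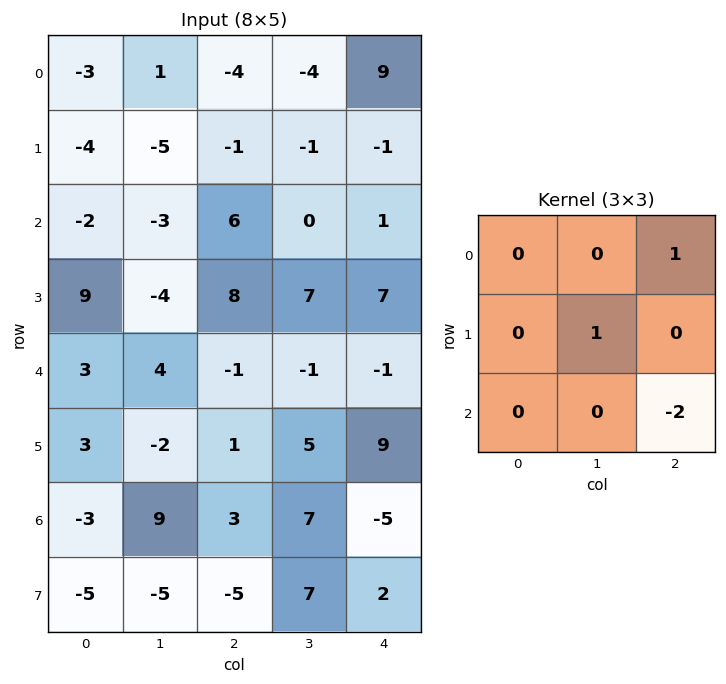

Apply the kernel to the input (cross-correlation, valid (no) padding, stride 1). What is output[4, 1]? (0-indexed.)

The receptive field on the input at this output position is [4 -1 -1 / -2 1 5 / 9 3 7]. Elementwise product with the kernel and sum: -1·1 + 1·1 + 7·-2.

-14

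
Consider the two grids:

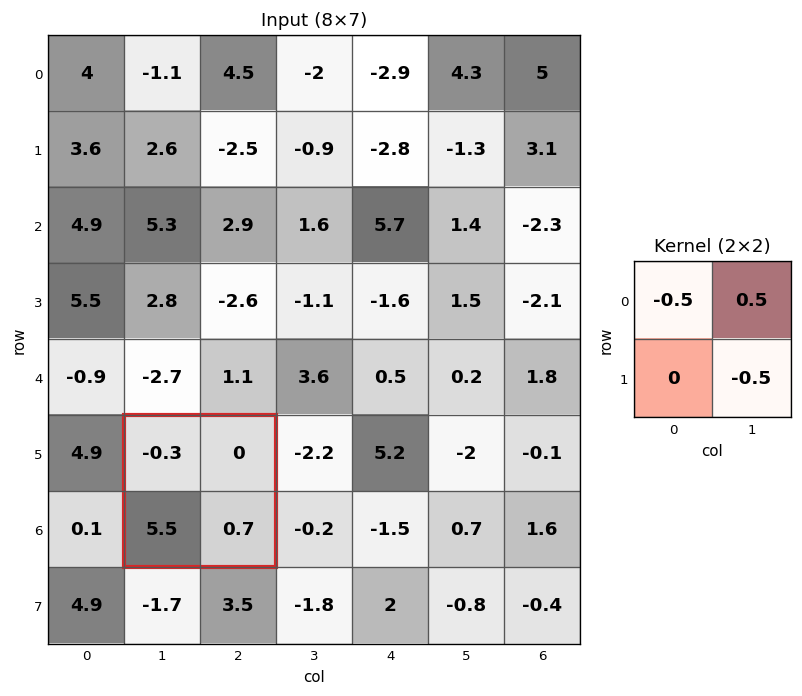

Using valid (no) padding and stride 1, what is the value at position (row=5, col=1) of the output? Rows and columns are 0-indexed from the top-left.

-0.2

The receptive field on the input at this output position is [-0.3 0 / 5.5 0.7]. Elementwise product with the kernel and sum: -0.3·-0.5 + 0·0.5 + 0.7·-0.5.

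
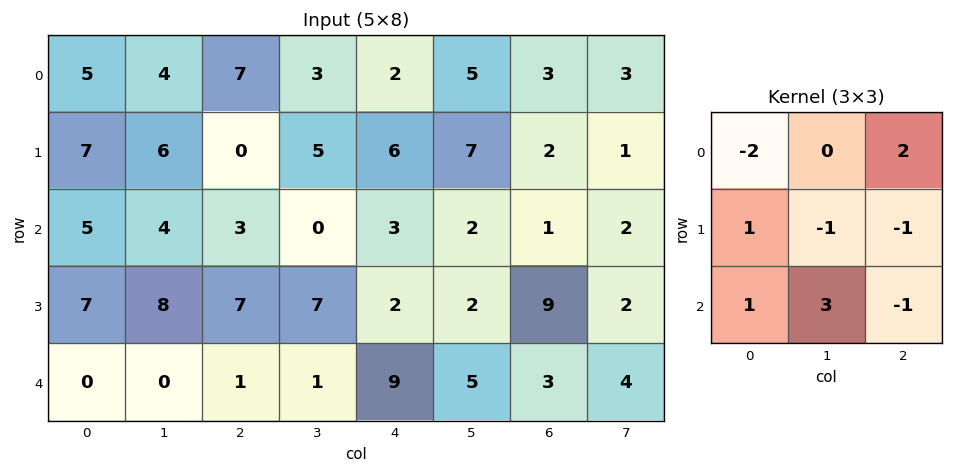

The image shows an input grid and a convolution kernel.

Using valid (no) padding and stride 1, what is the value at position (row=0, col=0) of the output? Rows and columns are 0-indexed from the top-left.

The receptive field on the input at this output position is [5 4 7 / 7 6 0 / 5 4 3]. Elementwise product with the kernel and sum: 5·-2 + 7·2 + 7·1 + 6·-1 + 0·-1 + 5·1 + 4·3 + 3·-1.

19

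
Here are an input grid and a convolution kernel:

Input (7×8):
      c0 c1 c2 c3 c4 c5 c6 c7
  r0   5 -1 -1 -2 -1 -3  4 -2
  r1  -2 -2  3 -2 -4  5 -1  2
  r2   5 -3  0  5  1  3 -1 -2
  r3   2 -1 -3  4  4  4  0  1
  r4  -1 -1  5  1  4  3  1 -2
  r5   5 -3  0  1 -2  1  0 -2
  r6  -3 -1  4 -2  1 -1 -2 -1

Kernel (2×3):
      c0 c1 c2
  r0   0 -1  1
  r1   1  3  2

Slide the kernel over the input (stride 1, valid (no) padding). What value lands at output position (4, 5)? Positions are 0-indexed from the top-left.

The receptive field on the input at this output position is [3 1 -2 / 1 0 -2]. Elementwise product with the kernel and sum: 1·-1 + -2·1 + 1·1 + 0·3 + -2·2.

-6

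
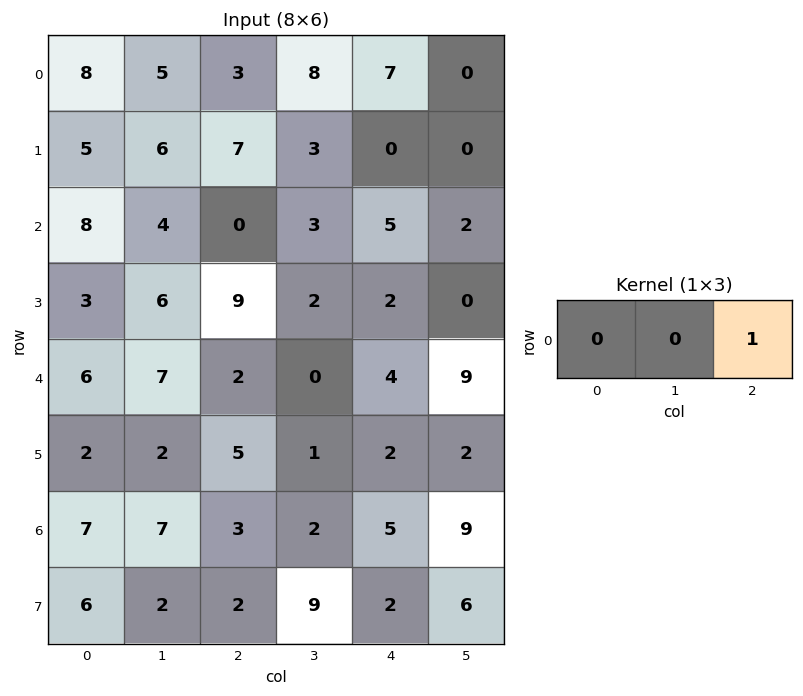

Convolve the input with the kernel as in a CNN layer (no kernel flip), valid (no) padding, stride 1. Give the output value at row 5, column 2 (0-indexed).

2

The receptive field on the input at this output position is [5 1 2]. Elementwise product with the kernel and sum: 2·1.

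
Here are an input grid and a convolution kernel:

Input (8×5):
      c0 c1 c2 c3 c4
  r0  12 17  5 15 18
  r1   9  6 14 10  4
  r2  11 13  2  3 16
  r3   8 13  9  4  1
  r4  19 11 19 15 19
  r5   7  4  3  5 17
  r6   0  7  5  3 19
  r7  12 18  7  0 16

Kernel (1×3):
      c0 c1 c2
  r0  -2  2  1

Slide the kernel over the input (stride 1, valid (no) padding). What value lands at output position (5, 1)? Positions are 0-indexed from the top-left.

The receptive field on the input at this output position is [4 3 5]. Elementwise product with the kernel and sum: 4·-2 + 3·2 + 5·1.

3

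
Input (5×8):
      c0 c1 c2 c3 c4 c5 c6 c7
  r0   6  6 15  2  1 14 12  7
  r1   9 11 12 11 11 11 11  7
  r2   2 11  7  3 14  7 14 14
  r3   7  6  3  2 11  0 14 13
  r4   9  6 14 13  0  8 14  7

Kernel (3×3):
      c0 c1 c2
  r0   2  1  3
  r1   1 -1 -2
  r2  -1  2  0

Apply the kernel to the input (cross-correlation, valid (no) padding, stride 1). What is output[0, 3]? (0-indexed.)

The receptive field on the input at this output position is [2 1 14 / 11 11 11 / 3 14 7]. Elementwise product with the kernel and sum: 2·2 + 1·1 + 14·3 + 11·1 + 11·-1 + 11·-2 + 3·-1 + 14·2.

50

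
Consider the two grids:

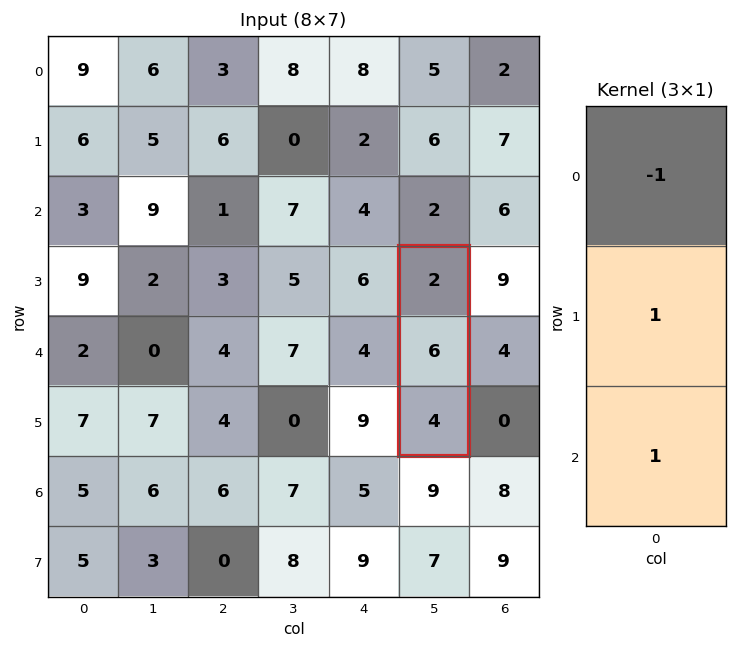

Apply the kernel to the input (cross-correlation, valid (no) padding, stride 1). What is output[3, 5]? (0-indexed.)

8

The receptive field on the input at this output position is [2 / 6 / 4]. Elementwise product with the kernel and sum: 2·-1 + 6·1 + 4·1.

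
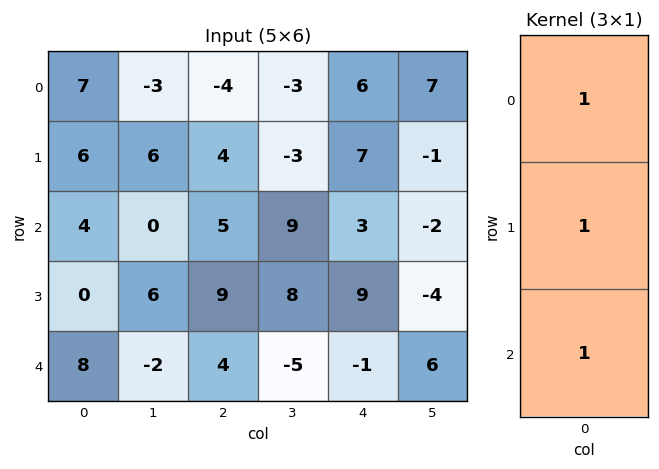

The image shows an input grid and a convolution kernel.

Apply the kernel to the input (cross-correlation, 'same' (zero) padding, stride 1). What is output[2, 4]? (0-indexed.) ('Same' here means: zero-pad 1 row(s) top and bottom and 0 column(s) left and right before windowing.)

The receptive field on the zero-padded input at this output position is [7 / 3 / 9]. Elementwise product with the kernel and sum: 7·1 + 3·1 + 9·1.

19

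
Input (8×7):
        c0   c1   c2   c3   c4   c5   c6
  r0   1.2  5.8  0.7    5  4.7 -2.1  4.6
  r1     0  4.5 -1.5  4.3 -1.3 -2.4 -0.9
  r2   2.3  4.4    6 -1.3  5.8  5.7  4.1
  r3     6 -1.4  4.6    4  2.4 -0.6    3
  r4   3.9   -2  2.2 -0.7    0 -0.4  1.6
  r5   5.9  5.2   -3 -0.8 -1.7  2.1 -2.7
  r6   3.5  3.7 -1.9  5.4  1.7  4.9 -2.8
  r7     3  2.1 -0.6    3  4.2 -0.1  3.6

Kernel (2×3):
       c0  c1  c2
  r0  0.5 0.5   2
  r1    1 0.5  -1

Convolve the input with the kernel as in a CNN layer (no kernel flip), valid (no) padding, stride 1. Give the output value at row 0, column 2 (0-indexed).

The receptive field on the input at this output position is [0.7 5 4.7 / -1.5 4.3 -1.3]. Elementwise product with the kernel and sum: 0.7·0.5 + 5·0.5 + 4.7·2 + -1.5·1 + 4.3·0.5 + -1.3·-1.

14.2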